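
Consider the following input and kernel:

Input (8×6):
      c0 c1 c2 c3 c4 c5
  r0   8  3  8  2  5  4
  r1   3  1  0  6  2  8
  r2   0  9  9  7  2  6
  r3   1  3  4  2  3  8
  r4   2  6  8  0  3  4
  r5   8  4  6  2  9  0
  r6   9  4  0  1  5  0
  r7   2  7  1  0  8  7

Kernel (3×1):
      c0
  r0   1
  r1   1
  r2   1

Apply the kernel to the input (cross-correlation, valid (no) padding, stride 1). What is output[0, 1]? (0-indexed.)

13

The receptive field on the input at this output position is [3 / 1 / 9]. Elementwise product with the kernel and sum: 3·1 + 1·1 + 9·1.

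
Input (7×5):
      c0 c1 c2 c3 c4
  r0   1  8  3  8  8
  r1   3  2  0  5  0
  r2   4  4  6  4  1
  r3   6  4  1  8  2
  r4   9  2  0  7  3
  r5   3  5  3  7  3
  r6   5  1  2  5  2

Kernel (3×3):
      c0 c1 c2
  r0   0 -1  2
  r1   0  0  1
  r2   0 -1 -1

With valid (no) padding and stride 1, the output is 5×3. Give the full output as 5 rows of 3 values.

-12 8 3
-1 5 -14
7 3 -10
-10 12 -11
-2 14 -5

Output[0,0]: The receptive field on the input at this output position is [1 8 3 / 3 2 0 / 4 4 6]. Elementwise product with the kernel and sum: 8·-1 + 3·2 + 0·1 + 4·-1 + 6·-1.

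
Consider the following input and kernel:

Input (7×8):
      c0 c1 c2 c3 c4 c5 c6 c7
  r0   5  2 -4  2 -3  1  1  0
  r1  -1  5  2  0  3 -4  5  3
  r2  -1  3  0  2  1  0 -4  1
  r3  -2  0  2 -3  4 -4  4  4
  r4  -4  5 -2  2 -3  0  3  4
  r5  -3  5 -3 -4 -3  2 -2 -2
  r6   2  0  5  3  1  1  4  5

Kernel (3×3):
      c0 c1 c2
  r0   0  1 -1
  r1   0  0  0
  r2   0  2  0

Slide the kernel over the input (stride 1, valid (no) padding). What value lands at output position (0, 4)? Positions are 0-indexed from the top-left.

The receptive field on the input at this output position is [-3 1 1 / 3 -4 5 / 1 0 -4]. Elementwise product with the kernel and sum: 1·1 + 1·-1 + 0·2.

0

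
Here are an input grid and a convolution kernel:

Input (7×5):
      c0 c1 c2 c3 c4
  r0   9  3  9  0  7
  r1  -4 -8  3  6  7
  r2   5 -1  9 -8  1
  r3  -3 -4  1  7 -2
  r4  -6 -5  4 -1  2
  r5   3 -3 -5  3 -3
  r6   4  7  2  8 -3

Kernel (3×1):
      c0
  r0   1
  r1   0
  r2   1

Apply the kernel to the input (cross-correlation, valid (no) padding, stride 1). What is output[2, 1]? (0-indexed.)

The receptive field on the input at this output position is [-1 / -4 / -5]. Elementwise product with the kernel and sum: -1·1 + -5·1.

-6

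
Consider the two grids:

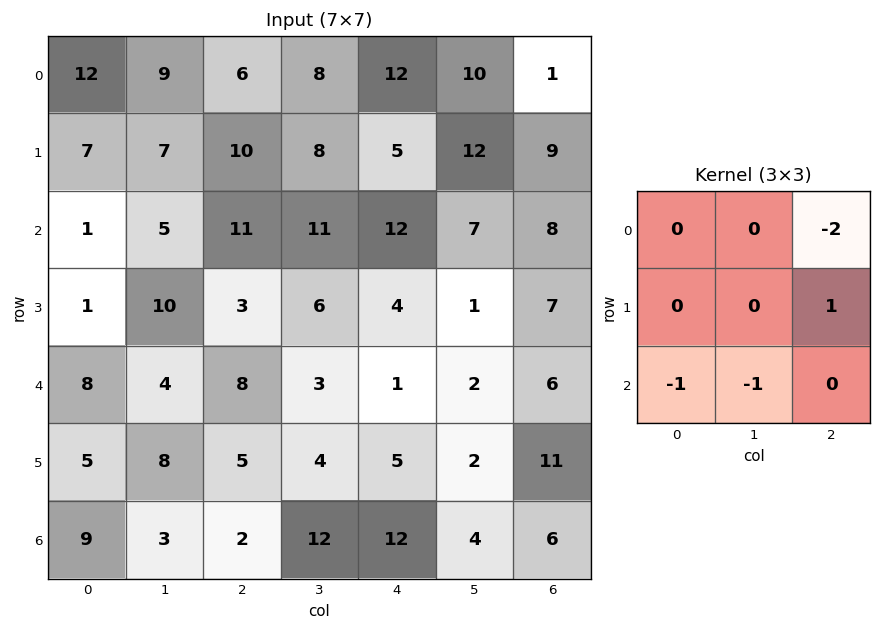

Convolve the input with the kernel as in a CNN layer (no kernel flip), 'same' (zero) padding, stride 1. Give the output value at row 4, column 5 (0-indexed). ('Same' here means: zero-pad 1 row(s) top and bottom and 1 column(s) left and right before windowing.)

The receptive field on the zero-padded input at this output position is [4 1 7 / 1 2 6 / 5 2 11]. Elementwise product with the kernel and sum: 7·-2 + 6·1 + 5·-1 + 2·-1.

-15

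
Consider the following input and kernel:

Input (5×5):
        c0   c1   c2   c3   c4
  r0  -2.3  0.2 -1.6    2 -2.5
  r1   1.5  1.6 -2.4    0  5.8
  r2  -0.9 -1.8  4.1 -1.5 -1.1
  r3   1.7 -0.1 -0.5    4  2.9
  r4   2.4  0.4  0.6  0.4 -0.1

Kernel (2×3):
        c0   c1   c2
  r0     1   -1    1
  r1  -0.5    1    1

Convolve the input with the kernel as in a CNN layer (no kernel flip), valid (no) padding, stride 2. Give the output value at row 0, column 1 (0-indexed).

0.9

The receptive field on the input at this output position is [-1.6 2 -2.5 / -2.4 0 5.8]. Elementwise product with the kernel and sum: -1.6·1 + 2·-1 + -2.5·1 + -2.4·-0.5 + 0·1 + 5.8·1.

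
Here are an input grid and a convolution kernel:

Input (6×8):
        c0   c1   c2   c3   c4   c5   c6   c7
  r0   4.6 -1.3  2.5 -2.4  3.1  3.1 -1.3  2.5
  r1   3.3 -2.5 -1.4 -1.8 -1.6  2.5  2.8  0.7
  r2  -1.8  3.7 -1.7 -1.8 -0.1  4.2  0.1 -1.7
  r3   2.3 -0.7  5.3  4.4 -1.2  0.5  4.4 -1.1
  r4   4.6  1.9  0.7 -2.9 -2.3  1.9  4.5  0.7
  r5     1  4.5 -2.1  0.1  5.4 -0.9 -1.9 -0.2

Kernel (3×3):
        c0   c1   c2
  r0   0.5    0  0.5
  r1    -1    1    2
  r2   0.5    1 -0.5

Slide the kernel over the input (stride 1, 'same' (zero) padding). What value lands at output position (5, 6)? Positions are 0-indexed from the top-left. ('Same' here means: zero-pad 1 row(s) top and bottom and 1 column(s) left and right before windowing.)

The receptive field on the zero-padded input at this output position is [1.9 4.5 0.7 / -0.9 -1.9 -0.2 / 0 0 0]. Elementwise product with the kernel and sum: 1.9·0.5 + 0.7·0.5 + -0.9·-1 + -1.9·1 + -0.2·2 + 0·0.5 + 0·1 + 0·-0.5.

-0.1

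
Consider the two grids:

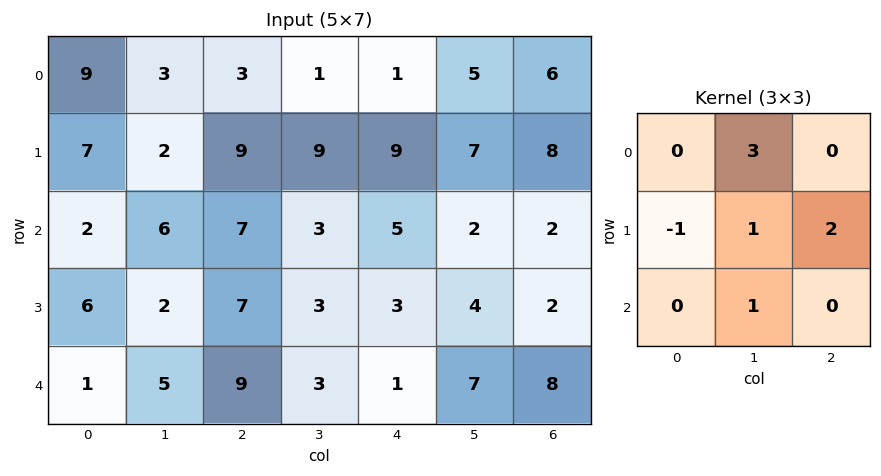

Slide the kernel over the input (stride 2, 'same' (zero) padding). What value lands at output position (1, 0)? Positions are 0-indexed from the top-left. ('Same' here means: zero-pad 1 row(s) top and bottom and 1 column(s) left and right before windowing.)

41

The receptive field on the zero-padded input at this output position is [0 7 2 / 0 2 6 / 0 6 2]. Elementwise product with the kernel and sum: 7·3 + 0·-1 + 2·1 + 6·2 + 6·1.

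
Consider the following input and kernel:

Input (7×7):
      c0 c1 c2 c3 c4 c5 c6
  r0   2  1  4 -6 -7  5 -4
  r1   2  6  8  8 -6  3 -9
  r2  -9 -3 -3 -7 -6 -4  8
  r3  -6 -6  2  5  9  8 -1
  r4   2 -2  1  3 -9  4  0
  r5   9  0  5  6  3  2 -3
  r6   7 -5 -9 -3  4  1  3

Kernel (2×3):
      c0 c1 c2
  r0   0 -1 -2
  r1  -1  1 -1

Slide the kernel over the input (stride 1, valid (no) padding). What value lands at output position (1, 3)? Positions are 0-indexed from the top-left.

5

The receptive field on the input at this output position is [8 -6 3 / -7 -6 -4]. Elementwise product with the kernel and sum: -6·-1 + 3·-2 + -7·-1 + -6·1 + -4·-1.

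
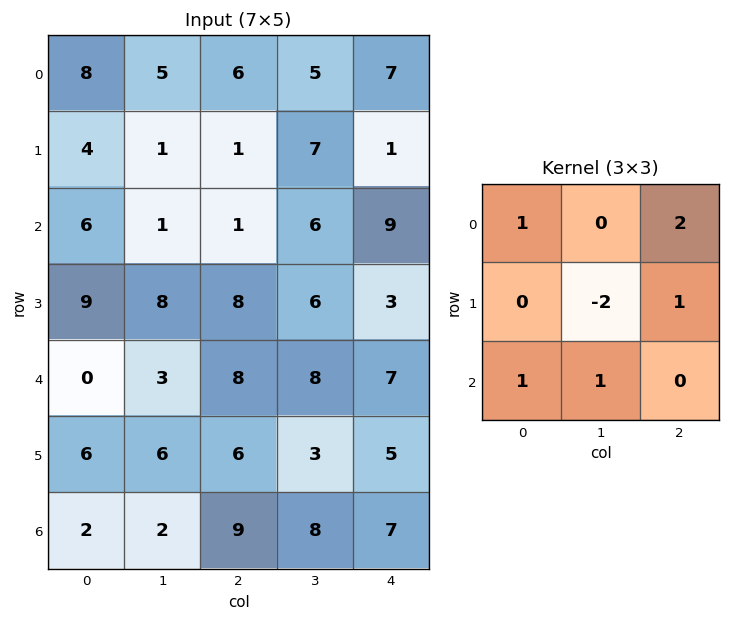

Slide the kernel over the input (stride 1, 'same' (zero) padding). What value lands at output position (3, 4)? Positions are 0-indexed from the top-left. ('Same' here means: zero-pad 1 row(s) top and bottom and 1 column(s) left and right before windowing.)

The receptive field on the zero-padded input at this output position is [6 9 0 / 6 3 0 / 8 7 0]. Elementwise product with the kernel and sum: 6·1 + 0·2 + 3·-2 + 0·1 + 8·1 + 7·1.

15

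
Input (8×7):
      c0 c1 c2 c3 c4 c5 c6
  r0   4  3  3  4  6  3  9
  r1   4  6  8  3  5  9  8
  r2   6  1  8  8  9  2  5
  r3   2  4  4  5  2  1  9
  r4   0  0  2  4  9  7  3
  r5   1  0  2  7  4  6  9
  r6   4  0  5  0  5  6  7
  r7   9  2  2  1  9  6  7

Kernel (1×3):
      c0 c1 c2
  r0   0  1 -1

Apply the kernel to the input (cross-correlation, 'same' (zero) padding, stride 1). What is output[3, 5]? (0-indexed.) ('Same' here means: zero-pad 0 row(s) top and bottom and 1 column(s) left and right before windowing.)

-8

The receptive field on the zero-padded input at this output position is [2 1 9]. Elementwise product with the kernel and sum: 1·1 + 9·-1.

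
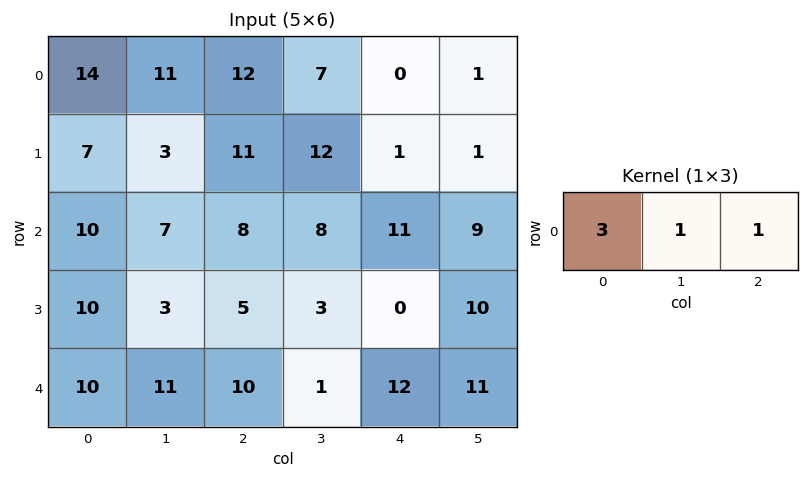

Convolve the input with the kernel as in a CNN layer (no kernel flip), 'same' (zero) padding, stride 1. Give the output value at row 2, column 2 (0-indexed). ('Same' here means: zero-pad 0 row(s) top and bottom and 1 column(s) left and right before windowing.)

37

The receptive field on the zero-padded input at this output position is [7 8 8]. Elementwise product with the kernel and sum: 7·3 + 8·1 + 8·1.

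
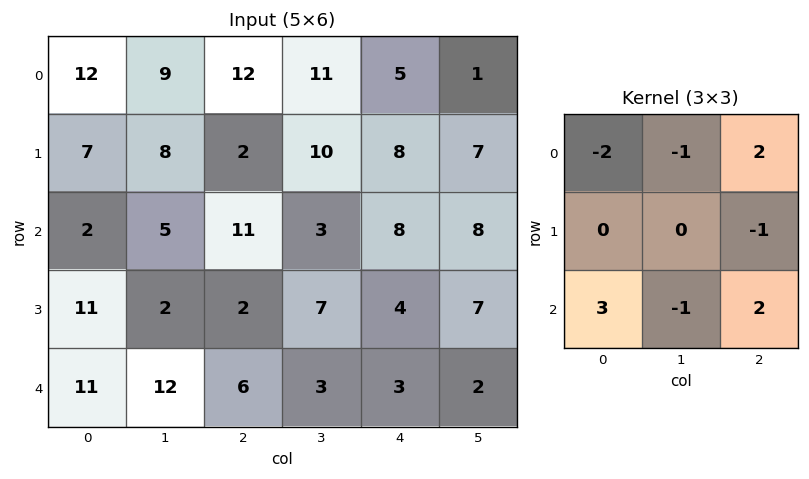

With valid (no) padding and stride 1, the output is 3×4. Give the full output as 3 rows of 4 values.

12 -8 13 -15
6 17 1 9
44 14 8 5

Output[0,0]: The receptive field on the input at this output position is [12 9 12 / 7 8 2 / 2 5 11]. Elementwise product with the kernel and sum: 12·-2 + 9·-1 + 12·2 + 2·-1 + 2·3 + 5·-1 + 11·2.
Output[0,1]: The receptive field on the input at this output position is [9 12 11 / 8 2 10 / 5 11 3]. Elementwise product with the kernel and sum: 9·-2 + 12·-1 + 11·2 + 10·-1 + 5·3 + 11·-1 + 3·2.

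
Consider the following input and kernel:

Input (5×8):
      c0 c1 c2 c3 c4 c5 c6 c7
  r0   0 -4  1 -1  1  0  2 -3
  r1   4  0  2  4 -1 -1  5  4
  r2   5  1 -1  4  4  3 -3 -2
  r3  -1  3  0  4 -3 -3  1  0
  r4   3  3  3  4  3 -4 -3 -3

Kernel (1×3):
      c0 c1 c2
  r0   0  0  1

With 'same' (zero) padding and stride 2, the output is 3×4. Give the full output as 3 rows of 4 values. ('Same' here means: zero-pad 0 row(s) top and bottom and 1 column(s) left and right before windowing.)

Output[0,0]: The receptive field on the zero-padded input at this output position is [0 0 -4]. Elementwise product with the kernel and sum: -4·1.
Output[0,1]: The receptive field on the zero-padded input at this output position is [-4 1 -1]. Elementwise product with the kernel and sum: -1·1.

-4 -1 0 -3
1 4 3 -2
3 4 -4 -3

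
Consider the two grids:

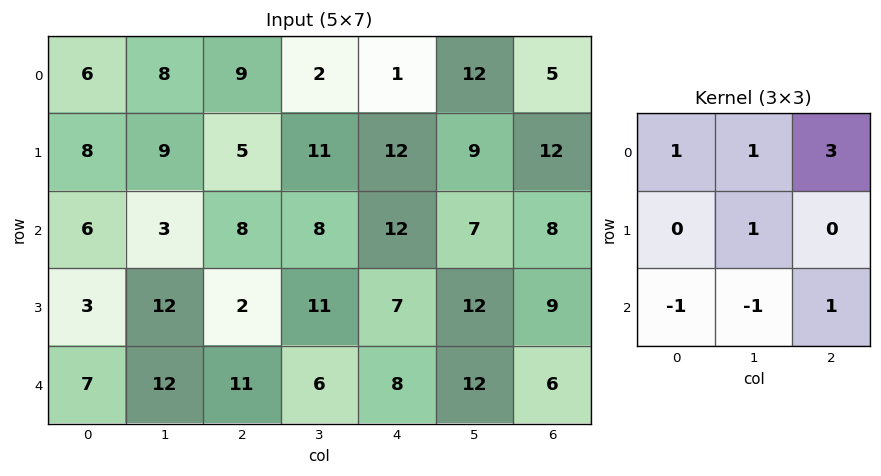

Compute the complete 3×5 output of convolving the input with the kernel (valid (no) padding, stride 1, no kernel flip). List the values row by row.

Output[0,0]: The receptive field on the input at this output position is [6 8 9 / 8 9 5 / 6 3 8]. Elementwise product with the kernel and sum: 6·1 + 8·1 + 9·3 + 9·1 + 6·-1 + 3·-1 + 8·1.
Output[0,1]: The receptive field on the input at this output position is [8 9 2 / 9 5 11 / 3 8 8]. Elementwise product with the kernel and sum: 8·1 + 9·1 + 2·3 + 5·1 + 3·-1 + 8·-1 + 8·1.

49 25 21 38 26
22 52 54 56 54
37 20 54 46 41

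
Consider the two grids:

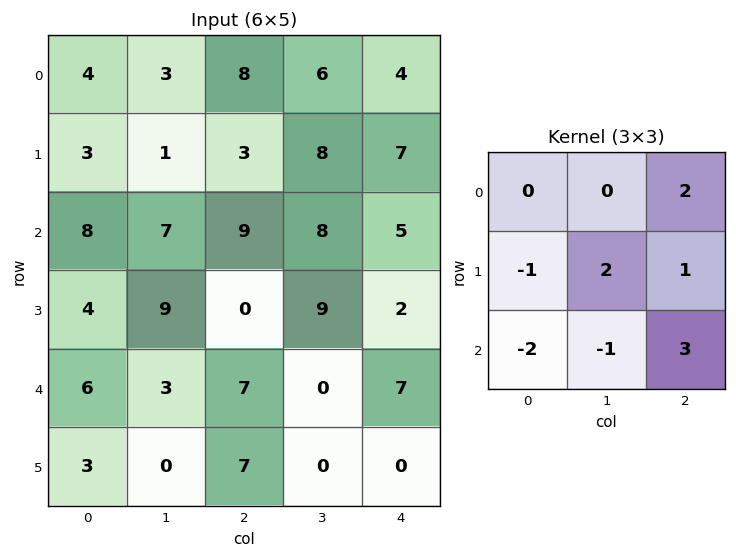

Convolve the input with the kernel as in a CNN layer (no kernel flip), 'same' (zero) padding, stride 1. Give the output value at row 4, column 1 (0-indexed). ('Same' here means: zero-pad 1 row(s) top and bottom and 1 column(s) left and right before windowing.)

22

The receptive field on the zero-padded input at this output position is [4 9 0 / 6 3 7 / 3 0 7]. Elementwise product with the kernel and sum: 0·2 + 6·-1 + 3·2 + 7·1 + 3·-2 + 0·-1 + 7·3.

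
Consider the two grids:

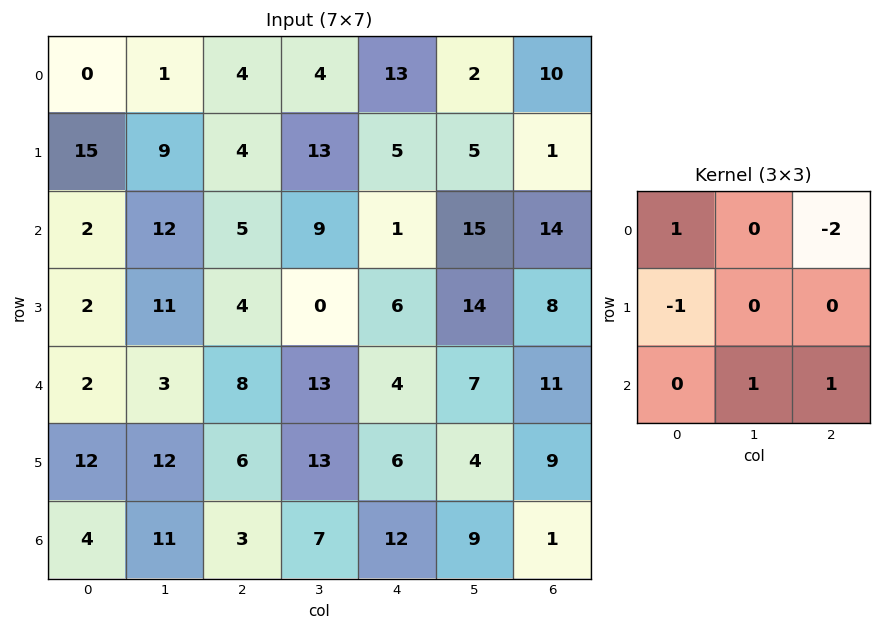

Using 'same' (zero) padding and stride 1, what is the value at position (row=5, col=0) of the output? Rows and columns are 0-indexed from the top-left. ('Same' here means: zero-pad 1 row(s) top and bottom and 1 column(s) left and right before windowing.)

9

The receptive field on the zero-padded input at this output position is [0 2 3 / 0 12 12 / 0 4 11]. Elementwise product with the kernel and sum: 0·1 + 3·-2 + 0·-1 + 4·1 + 11·1.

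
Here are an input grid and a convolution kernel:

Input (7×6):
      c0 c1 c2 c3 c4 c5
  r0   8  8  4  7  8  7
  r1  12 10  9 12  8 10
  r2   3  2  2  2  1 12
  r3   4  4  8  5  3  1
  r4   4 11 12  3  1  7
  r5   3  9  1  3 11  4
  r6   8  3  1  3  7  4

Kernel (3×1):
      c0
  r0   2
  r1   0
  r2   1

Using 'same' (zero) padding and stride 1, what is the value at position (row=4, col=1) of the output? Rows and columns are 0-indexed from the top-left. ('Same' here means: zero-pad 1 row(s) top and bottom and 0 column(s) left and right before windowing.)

17

The receptive field on the zero-padded input at this output position is [4 / 11 / 9]. Elementwise product with the kernel and sum: 4·2 + 9·1.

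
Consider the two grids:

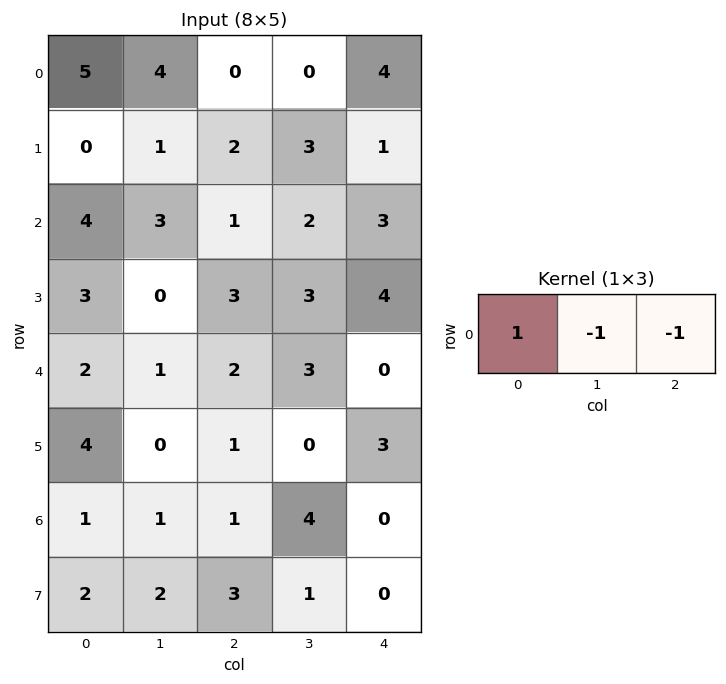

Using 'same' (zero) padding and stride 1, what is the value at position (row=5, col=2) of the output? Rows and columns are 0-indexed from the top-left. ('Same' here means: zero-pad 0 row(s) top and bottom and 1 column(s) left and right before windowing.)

-1

The receptive field on the zero-padded input at this output position is [0 1 0]. Elementwise product with the kernel and sum: 0·1 + 1·-1 + 0·-1.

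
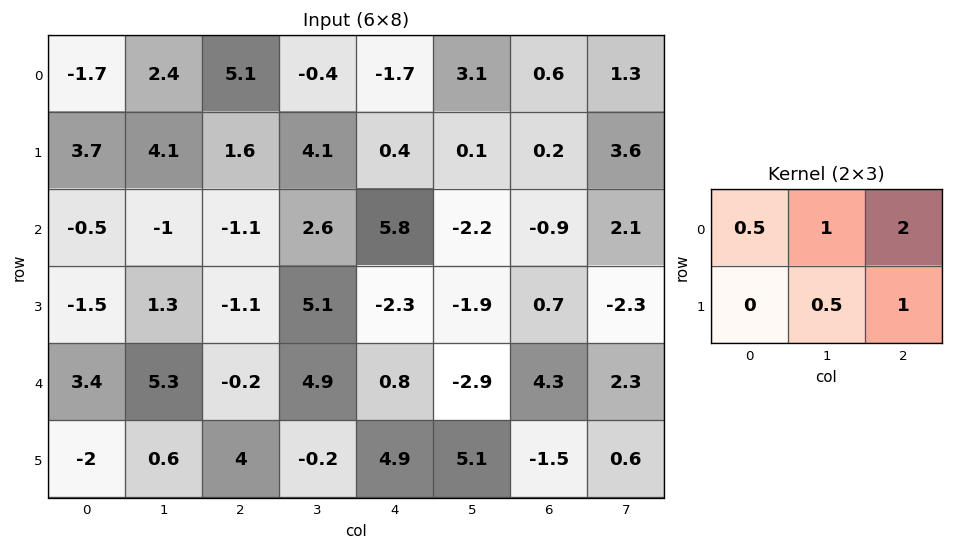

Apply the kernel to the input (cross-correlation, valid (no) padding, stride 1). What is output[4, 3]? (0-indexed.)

5

The receptive field on the input at this output position is [4.9 0.8 -2.9 / -0.2 4.9 5.1]. Elementwise product with the kernel and sum: 4.9·0.5 + 0.8·1 + -2.9·2 + 4.9·0.5 + 5.1·1.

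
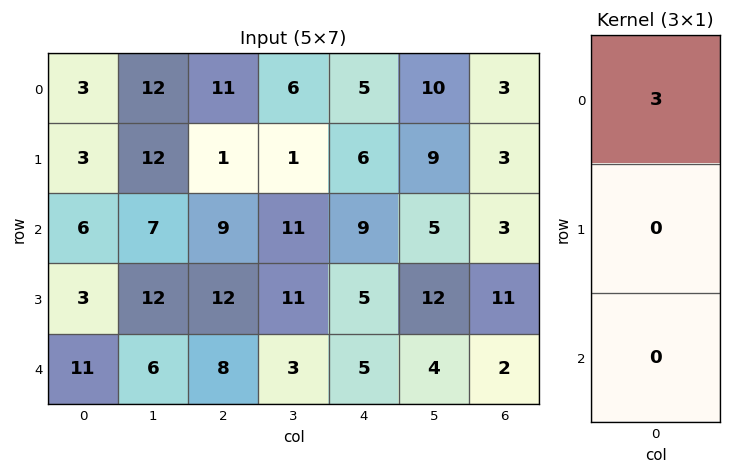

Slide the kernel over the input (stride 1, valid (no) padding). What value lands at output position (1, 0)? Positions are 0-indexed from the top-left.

9

The receptive field on the input at this output position is [3 / 6 / 3]. Elementwise product with the kernel and sum: 3·3.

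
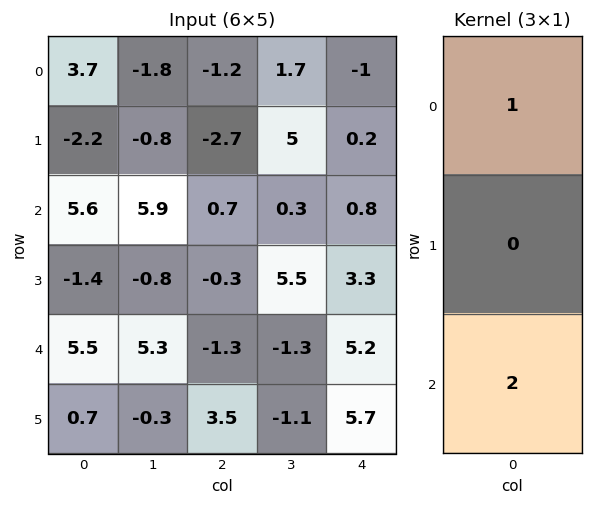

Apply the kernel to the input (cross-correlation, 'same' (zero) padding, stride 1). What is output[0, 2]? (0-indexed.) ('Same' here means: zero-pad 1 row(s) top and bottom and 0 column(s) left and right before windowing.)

-5.4

The receptive field on the zero-padded input at this output position is [0 / -1.2 / -2.7]. Elementwise product with the kernel and sum: 0·1 + -2.7·2.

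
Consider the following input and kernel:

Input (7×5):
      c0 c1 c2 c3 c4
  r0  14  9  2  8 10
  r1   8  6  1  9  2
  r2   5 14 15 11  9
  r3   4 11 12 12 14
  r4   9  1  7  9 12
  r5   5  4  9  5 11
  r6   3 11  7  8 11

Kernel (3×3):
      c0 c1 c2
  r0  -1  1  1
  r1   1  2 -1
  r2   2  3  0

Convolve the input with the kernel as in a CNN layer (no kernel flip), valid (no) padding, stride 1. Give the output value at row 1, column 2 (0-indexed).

98

The receptive field on the input at this output position is [1 9 2 / 15 11 9 / 12 12 14]. Elementwise product with the kernel and sum: 1·-1 + 9·1 + 2·1 + 15·1 + 11·2 + 9·-1 + 12·2 + 12·3.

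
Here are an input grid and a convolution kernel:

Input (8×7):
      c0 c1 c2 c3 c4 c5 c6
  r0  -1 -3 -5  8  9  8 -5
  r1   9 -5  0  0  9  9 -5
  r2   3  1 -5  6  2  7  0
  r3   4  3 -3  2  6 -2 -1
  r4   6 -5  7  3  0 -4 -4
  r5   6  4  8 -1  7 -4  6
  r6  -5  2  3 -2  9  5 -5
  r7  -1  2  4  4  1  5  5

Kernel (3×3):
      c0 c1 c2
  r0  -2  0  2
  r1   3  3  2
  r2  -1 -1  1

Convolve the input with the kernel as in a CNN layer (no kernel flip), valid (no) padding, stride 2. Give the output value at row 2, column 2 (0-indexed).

The receptive field on the input at this output position is [0 -4 -4 / 7 -4 6 / 9 5 -5]. Elementwise product with the kernel and sum: 0·-2 + -4·2 + 7·3 + -4·3 + 6·2 + 9·-1 + 5·-1 + -5·1.

-6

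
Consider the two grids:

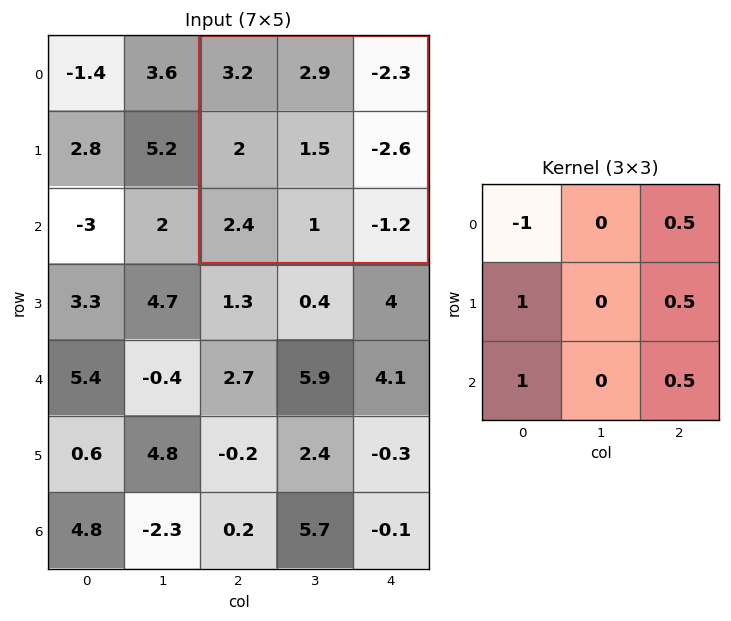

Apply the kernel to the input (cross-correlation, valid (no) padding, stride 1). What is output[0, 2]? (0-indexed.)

The receptive field on the input at this output position is [3.2 2.9 -2.3 / 2 1.5 -2.6 / 2.4 1 -1.2]. Elementwise product with the kernel and sum: 3.2·-1 + -2.3·0.5 + 2·1 + -2.6·0.5 + 2.4·1 + -1.2·0.5.

-1.85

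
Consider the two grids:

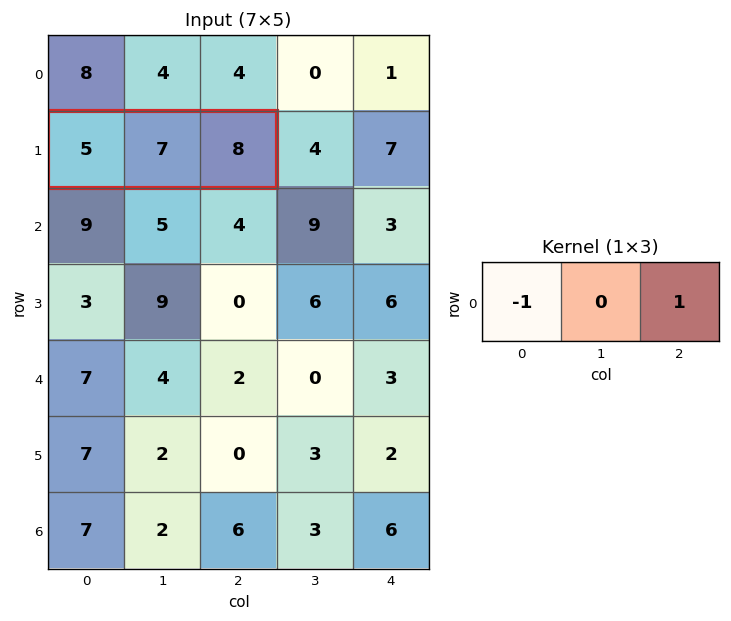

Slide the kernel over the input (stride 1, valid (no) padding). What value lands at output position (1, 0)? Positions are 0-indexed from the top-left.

The receptive field on the input at this output position is [5 7 8]. Elementwise product with the kernel and sum: 5·-1 + 8·1.

3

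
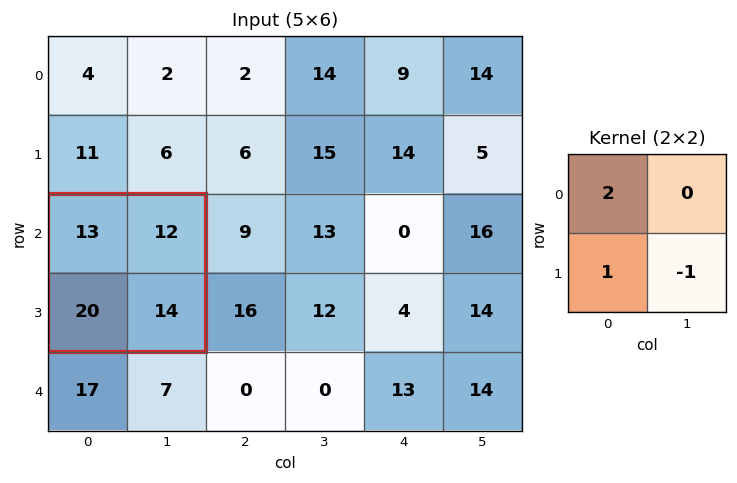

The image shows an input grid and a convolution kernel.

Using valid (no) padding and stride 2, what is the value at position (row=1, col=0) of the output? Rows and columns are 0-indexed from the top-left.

The receptive field on the input at this output position is [13 12 / 20 14]. Elementwise product with the kernel and sum: 13·2 + 20·1 + 14·-1.

32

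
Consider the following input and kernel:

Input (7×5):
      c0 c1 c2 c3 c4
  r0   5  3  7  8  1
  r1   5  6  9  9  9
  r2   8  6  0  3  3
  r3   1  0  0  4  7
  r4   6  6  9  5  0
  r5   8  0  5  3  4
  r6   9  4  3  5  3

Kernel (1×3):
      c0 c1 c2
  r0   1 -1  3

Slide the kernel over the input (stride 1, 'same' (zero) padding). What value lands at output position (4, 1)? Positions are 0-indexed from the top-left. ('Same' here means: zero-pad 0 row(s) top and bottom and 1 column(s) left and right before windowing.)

The receptive field on the zero-padded input at this output position is [6 6 9]. Elementwise product with the kernel and sum: 6·1 + 6·-1 + 9·3.

27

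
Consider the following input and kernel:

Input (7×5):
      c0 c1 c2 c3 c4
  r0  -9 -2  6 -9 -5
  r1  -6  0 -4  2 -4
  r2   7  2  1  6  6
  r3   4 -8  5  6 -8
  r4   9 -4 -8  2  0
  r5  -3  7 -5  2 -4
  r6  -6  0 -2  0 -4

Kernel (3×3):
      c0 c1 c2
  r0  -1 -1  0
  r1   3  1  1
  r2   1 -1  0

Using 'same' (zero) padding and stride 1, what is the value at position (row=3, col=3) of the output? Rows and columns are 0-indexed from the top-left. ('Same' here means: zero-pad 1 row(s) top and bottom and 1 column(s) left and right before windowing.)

-4

The receptive field on the zero-padded input at this output position is [1 6 6 / 5 6 -8 / -8 2 0]. Elementwise product with the kernel and sum: 1·-1 + 6·-1 + 5·3 + 6·1 + -8·1 + -8·1 + 2·-1.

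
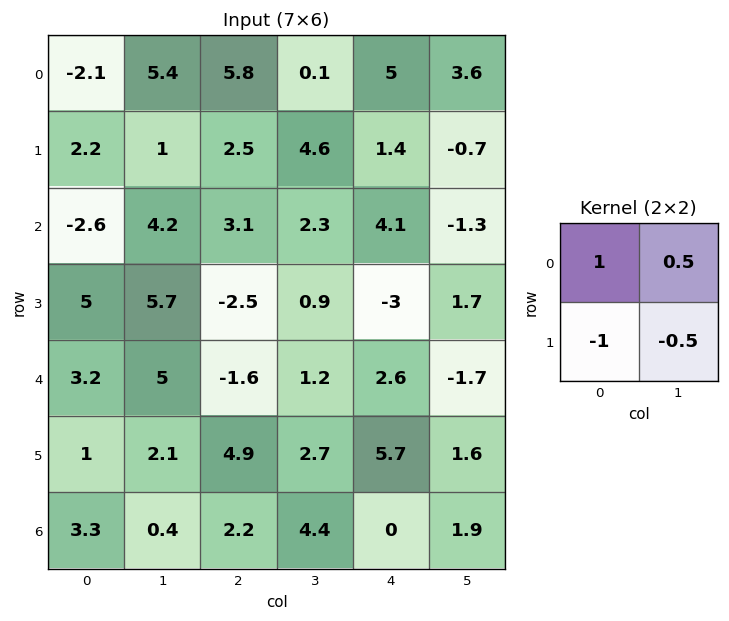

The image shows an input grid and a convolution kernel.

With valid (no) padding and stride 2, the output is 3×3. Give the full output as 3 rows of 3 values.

-2.1 1.05 5.75
-8.35 6.3 5.6
3.65 -7.25 -4.75

Output[0,0]: The receptive field on the input at this output position is [-2.1 5.4 / 2.2 1]. Elementwise product with the kernel and sum: -2.1·1 + 5.4·0.5 + 2.2·-1 + 1·-0.5.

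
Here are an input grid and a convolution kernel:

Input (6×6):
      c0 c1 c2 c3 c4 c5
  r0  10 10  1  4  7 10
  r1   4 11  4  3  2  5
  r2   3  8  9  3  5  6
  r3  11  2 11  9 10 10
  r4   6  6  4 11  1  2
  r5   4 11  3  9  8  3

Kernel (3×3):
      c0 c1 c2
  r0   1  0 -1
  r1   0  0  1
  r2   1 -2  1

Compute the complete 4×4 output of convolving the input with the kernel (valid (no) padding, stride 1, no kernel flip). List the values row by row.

Output[0,0]: The receptive field on the input at this output position is [10 10 1 / 4 11 4 / 3 8 9]. Elementwise product with the kernel and sum: 10·1 + 1·-1 + 4·1 + 3·1 + 8·-2 + 9·1.

9 2 4 -2
27 0 10 3
3 23 -3 18
-11 18 -5 -3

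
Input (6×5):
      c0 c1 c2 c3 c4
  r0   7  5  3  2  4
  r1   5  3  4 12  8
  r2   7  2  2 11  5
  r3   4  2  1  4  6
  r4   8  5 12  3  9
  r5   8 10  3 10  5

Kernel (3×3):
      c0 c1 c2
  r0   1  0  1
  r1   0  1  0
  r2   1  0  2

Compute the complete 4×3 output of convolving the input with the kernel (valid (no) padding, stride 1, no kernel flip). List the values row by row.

24 35 31
17 27 36
43 25 41
24 48 23

Output[0,0]: The receptive field on the input at this output position is [7 5 3 / 5 3 4 / 7 2 2]. Elementwise product with the kernel and sum: 7·1 + 3·1 + 3·1 + 7·1 + 2·2.
Output[0,1]: The receptive field on the input at this output position is [5 3 2 / 3 4 12 / 2 2 11]. Elementwise product with the kernel and sum: 5·1 + 2·1 + 4·1 + 2·1 + 11·2.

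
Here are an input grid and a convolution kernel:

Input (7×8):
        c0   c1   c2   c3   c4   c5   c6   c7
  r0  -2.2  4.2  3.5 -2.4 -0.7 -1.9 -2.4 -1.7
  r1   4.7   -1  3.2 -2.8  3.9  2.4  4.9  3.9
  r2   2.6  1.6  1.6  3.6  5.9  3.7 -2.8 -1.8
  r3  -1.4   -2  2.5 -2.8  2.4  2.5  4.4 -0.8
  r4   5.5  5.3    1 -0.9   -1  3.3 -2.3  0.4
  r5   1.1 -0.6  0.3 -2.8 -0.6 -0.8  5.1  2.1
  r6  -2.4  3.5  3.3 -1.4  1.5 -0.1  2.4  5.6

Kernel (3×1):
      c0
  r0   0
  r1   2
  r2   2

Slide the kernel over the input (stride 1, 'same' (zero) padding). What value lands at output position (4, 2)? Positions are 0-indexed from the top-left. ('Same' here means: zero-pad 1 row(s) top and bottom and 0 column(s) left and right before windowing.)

2.6

The receptive field on the zero-padded input at this output position is [2.5 / 1 / 0.3]. Elementwise product with the kernel and sum: 1·2 + 0.3·2.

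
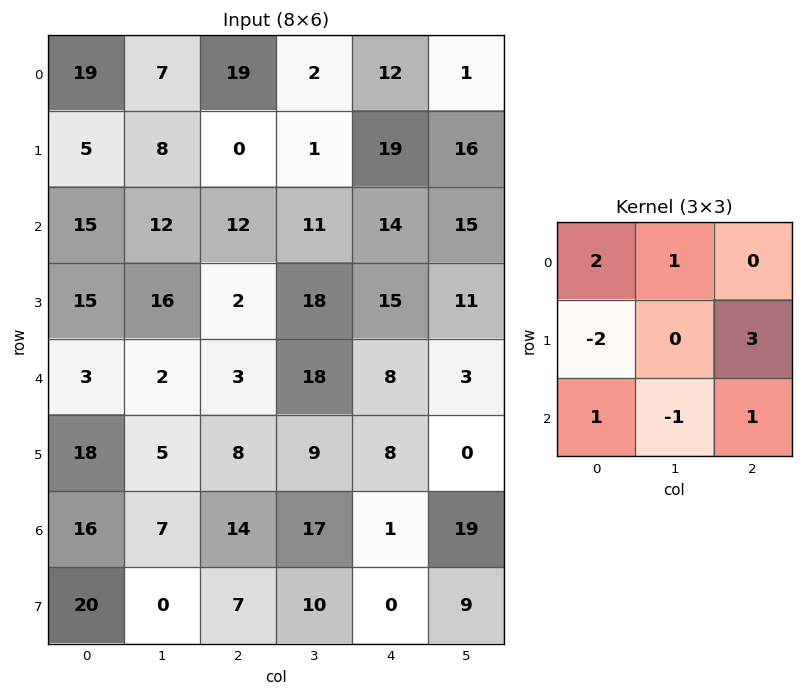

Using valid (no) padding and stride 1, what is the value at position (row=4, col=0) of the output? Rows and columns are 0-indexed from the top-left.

19

The receptive field on the input at this output position is [3 2 3 / 18 5 8 / 16 7 14]. Elementwise product with the kernel and sum: 3·2 + 2·1 + 18·-2 + 8·3 + 16·1 + 7·-1 + 14·1.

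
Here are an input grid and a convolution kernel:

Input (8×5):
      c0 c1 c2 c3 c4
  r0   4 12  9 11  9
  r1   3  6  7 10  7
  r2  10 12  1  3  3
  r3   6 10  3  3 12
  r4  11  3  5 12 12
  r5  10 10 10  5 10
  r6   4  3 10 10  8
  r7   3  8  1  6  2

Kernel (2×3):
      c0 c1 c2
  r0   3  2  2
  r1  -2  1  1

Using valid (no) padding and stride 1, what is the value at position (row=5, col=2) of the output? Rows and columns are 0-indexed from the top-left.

The receptive field on the input at this output position is [10 5 10 / 10 10 8]. Elementwise product with the kernel and sum: 10·3 + 5·2 + 10·2 + 10·-2 + 10·1 + 8·1.

58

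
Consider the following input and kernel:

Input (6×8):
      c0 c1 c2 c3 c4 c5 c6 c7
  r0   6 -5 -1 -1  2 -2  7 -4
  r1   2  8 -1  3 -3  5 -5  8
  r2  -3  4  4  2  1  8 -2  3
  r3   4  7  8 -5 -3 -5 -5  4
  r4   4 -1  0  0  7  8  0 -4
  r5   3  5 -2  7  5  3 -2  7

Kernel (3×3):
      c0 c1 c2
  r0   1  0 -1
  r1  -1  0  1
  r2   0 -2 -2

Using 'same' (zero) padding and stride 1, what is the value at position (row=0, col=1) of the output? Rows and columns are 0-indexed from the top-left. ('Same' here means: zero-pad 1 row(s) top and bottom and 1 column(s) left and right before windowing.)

The receptive field on the zero-padded input at this output position is [0 0 0 / 6 -5 -1 / 2 8 -1]. Elementwise product with the kernel and sum: 0·1 + 0·-1 + 6·-1 + -1·1 + 8·-2 + -1·-2.

-21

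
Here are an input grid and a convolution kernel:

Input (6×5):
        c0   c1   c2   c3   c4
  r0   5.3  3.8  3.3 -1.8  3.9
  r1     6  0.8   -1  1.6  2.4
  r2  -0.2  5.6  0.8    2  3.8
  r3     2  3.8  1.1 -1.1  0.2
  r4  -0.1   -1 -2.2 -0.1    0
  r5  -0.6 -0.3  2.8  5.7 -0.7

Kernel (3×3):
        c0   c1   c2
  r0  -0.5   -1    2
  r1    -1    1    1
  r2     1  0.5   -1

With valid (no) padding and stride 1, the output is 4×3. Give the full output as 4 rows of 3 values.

Output[0,0]: The receptive field on the input at this output position is [5.3 3.8 3.3 / 6 0.8 -1 / -0.2 5.6 0.8]. Elementwise product with the kernel and sum: 5.3·-0.5 + 3.8·-1 + 3.3·2 + 6·-1 + 0.8·1 + -1·1 + -0.2·1 + 5.6·0.5 + 0.8·-1.
Output[0,1]: The receptive field on the input at this output position is [3.8 3.3 -1.8 / 0.8 -1 1.6 / 5.6 0.8 2]. Elementwise product with the kernel and sum: 3.8·-0.5 + 3.3·-1 + -1.8·2 + 0.8·-1 + -1·1 + 1.6·1 + 5.6·1 + 0.8·0.5 + 2·-1.

-4.25 -5 10.95
3.6 6.45 9.05
0.6 -5.4 0.95
-9.25 -11.1 9.4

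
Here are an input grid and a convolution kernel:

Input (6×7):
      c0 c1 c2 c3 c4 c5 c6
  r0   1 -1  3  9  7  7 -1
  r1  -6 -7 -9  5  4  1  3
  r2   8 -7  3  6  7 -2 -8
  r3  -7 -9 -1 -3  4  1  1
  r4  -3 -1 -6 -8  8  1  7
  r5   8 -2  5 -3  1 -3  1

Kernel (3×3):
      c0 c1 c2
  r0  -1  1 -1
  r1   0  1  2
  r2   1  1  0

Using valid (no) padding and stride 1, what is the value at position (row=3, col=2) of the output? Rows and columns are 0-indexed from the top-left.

The receptive field on the input at this output position is [-1 -3 4 / -6 -8 8 / 5 -3 1]. Elementwise product with the kernel and sum: -1·-1 + -3·1 + 4·-1 + -8·1 + 8·2 + 5·1 + -3·1.

4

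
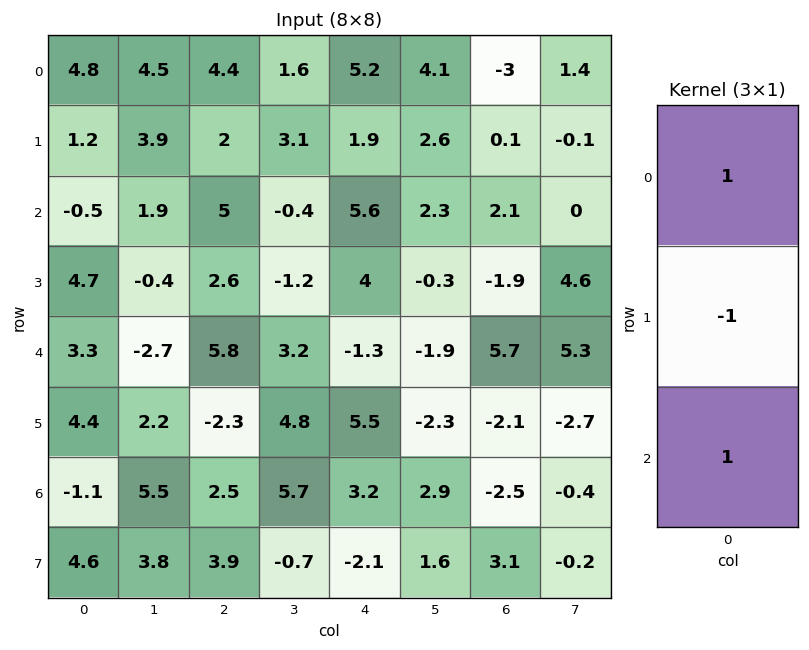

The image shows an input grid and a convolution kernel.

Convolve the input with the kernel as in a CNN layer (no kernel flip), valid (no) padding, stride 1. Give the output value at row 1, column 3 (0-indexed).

The receptive field on the input at this output position is [3.1 / -0.4 / -1.2]. Elementwise product with the kernel and sum: 3.1·1 + -0.4·-1 + -1.2·1.

2.3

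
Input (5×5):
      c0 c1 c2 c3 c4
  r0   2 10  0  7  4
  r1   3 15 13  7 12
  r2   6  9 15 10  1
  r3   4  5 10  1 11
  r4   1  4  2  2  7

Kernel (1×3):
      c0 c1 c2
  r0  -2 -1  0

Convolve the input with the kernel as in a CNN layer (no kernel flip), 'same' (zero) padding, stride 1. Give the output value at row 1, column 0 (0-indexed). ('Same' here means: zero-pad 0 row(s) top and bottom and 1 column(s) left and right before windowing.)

-3

The receptive field on the zero-padded input at this output position is [0 3 15]. Elementwise product with the kernel and sum: 0·-2 + 3·-1.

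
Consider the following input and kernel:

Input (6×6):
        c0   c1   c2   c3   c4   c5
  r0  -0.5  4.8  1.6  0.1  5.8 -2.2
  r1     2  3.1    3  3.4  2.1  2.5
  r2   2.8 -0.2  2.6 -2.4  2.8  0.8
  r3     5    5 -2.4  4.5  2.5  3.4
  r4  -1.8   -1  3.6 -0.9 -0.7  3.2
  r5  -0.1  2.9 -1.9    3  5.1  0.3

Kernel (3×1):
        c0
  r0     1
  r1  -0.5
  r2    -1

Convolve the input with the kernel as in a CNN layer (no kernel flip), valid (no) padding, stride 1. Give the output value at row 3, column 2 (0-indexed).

-2.3

The receptive field on the input at this output position is [-2.4 / 3.6 / -1.9]. Elementwise product with the kernel and sum: -2.4·1 + 3.6·-0.5 + -1.9·-1.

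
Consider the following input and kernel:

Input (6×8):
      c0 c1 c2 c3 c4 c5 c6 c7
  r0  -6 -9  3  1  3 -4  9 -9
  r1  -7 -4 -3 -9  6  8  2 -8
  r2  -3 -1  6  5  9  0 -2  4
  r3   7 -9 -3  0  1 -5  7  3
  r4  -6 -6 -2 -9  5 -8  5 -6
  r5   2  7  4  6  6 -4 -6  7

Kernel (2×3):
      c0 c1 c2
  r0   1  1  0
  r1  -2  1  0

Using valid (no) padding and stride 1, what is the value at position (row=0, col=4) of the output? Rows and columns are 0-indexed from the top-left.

-5

The receptive field on the input at this output position is [3 -4 9 / 6 8 2]. Elementwise product with the kernel and sum: 3·1 + -4·1 + 6·-2 + 8·1.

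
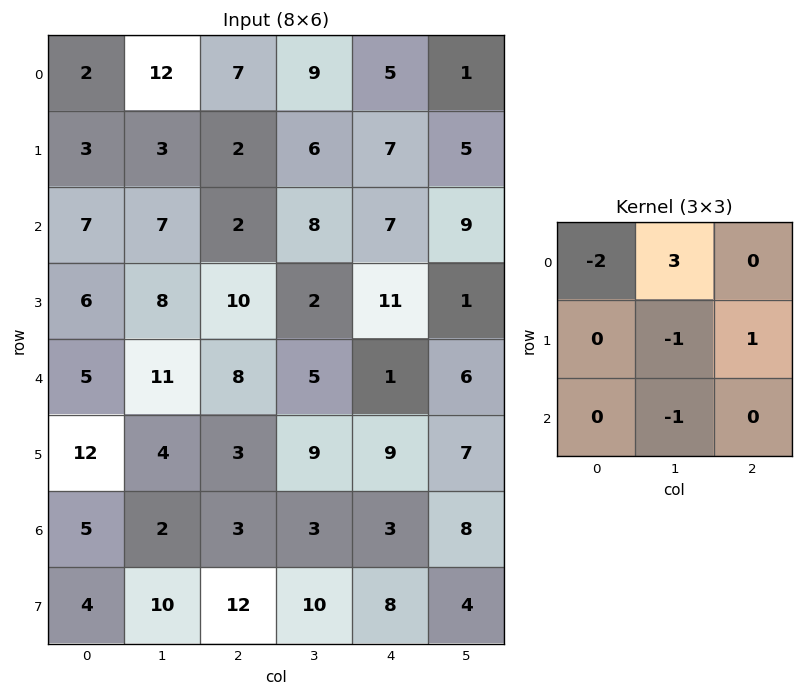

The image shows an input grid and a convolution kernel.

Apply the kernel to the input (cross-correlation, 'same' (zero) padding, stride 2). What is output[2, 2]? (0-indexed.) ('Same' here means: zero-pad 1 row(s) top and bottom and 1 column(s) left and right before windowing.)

25

The receptive field on the zero-padded input at this output position is [2 11 1 / 5 1 6 / 9 9 7]. Elementwise product with the kernel and sum: 2·-2 + 11·3 + 1·-1 + 6·1 + 9·-1.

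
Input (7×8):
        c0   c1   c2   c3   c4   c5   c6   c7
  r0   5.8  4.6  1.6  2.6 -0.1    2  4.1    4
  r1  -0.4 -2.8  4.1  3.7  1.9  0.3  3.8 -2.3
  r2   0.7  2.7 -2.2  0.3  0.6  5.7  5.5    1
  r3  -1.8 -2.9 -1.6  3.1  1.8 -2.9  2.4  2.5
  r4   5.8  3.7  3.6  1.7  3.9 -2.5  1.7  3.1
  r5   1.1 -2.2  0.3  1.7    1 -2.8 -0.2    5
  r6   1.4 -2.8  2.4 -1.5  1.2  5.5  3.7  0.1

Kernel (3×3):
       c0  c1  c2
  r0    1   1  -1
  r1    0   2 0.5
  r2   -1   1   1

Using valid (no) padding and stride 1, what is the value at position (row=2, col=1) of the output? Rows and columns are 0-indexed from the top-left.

0.15

The receptive field on the input at this output position is [2.7 -2.2 0.3 / -2.9 -1.6 3.1 / 3.7 3.6 1.7]. Elementwise product with the kernel and sum: 2.7·1 + -2.2·1 + 0.3·-1 + -1.6·2 + 3.1·0.5 + 3.7·-1 + 3.6·1 + 1.7·1.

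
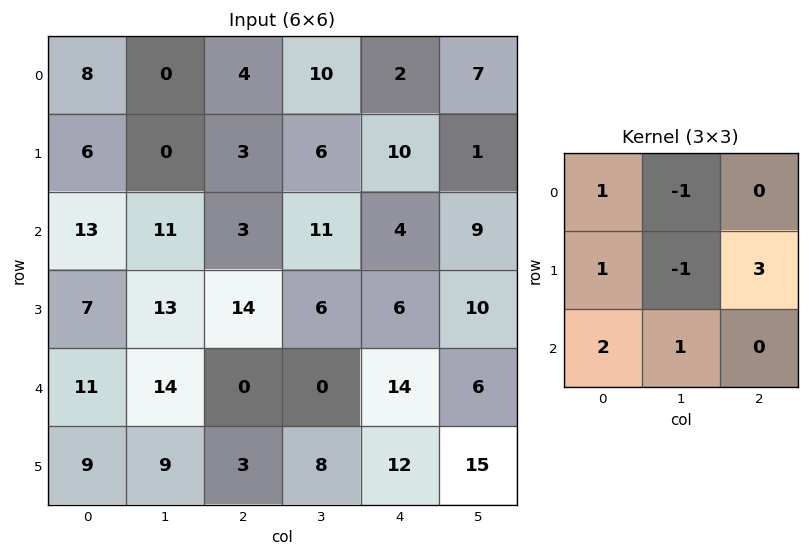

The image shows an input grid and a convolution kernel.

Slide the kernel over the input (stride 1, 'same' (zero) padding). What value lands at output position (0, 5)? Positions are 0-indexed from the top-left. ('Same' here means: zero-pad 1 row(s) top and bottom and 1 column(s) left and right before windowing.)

The receptive field on the zero-padded input at this output position is [0 0 0 / 2 7 0 / 10 1 0]. Elementwise product with the kernel and sum: 0·1 + 0·-1 + 2·1 + 7·-1 + 0·3 + 10·2 + 1·1.

16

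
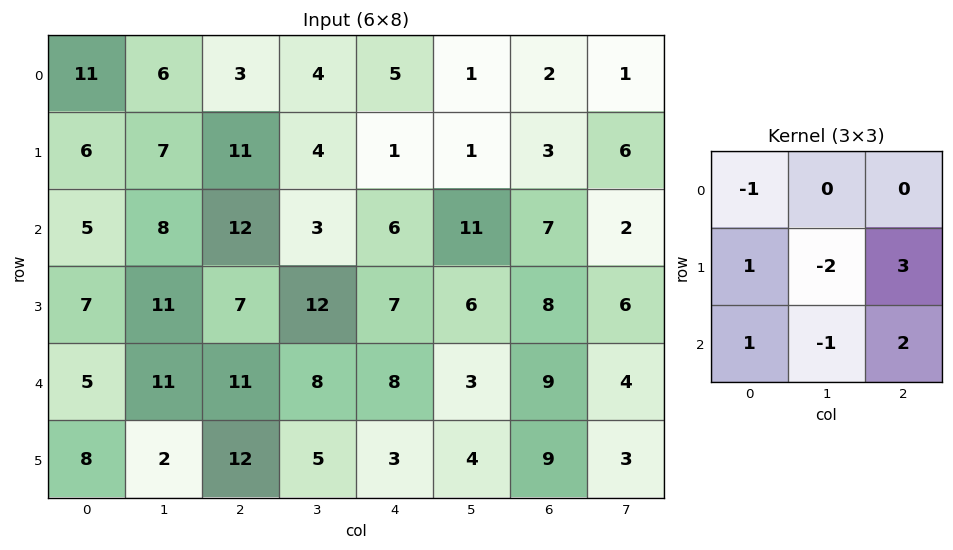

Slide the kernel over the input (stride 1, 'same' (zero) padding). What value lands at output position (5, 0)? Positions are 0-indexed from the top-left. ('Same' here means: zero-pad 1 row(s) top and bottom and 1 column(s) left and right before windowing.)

-10

The receptive field on the zero-padded input at this output position is [0 5 11 / 0 8 2 / 0 0 0]. Elementwise product with the kernel and sum: 0·-1 + 0·1 + 8·-2 + 2·3 + 0·1 + 0·-1 + 0·2.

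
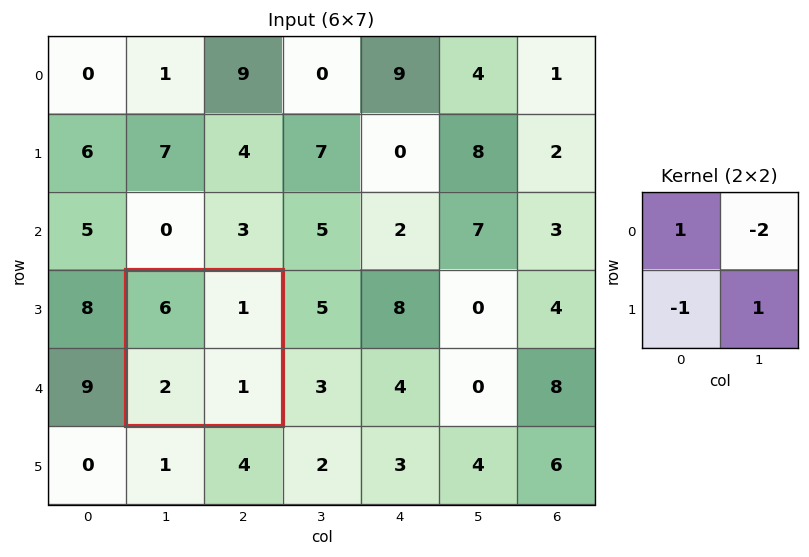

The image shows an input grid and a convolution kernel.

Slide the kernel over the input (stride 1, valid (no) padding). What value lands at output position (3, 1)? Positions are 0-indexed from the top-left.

3

The receptive field on the input at this output position is [6 1 / 2 1]. Elementwise product with the kernel and sum: 6·1 + 1·-2 + 2·-1 + 1·1.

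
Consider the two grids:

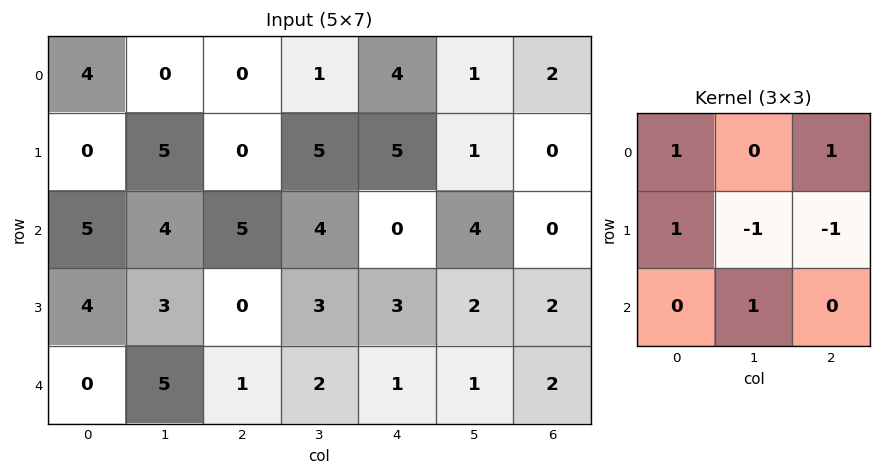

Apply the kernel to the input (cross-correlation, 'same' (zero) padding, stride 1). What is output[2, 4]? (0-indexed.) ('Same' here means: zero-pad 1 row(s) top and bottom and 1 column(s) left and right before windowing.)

The receptive field on the zero-padded input at this output position is [5 5 1 / 4 0 4 / 3 3 2]. Elementwise product with the kernel and sum: 5·1 + 1·1 + 4·1 + 0·-1 + 4·-1 + 3·1.

9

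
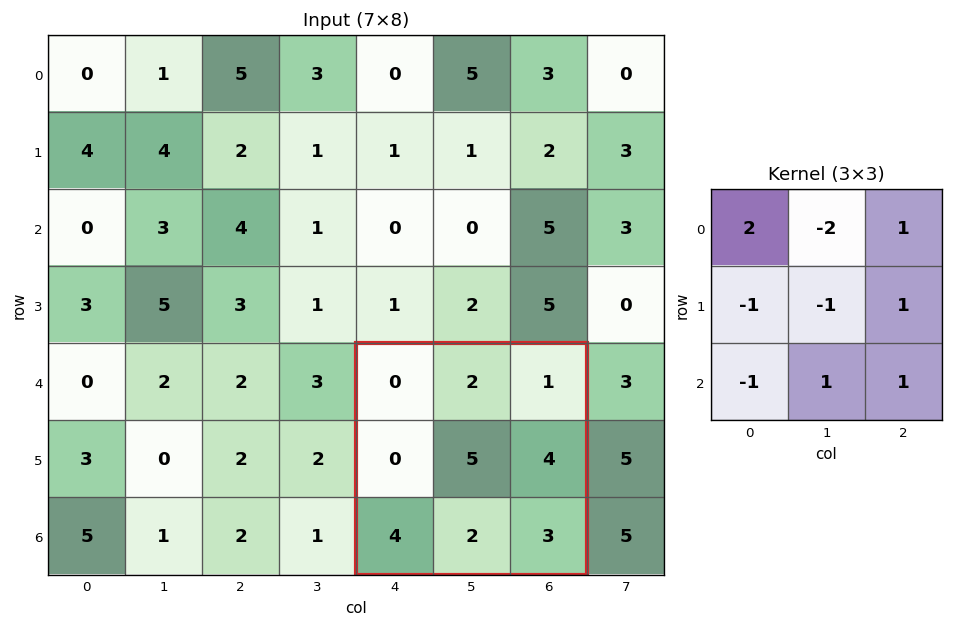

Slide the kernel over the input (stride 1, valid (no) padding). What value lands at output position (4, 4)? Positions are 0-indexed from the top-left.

The receptive field on the input at this output position is [0 2 1 / 0 5 4 / 4 2 3]. Elementwise product with the kernel and sum: 0·2 + 2·-2 + 1·1 + 0·-1 + 5·-1 + 4·1 + 4·-1 + 2·1 + 3·1.

-3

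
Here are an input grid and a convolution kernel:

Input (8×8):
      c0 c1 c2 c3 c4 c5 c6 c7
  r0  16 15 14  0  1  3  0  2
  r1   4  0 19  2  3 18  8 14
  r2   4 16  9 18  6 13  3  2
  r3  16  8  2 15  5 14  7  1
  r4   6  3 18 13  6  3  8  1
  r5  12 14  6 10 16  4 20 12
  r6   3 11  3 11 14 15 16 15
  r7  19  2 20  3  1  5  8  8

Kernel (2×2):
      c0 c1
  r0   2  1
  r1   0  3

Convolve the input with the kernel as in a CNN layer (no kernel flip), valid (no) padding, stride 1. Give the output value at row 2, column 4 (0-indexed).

The receptive field on the input at this output position is [6 13 / 5 14]. Elementwise product with the kernel and sum: 6·2 + 13·1 + 14·3.

67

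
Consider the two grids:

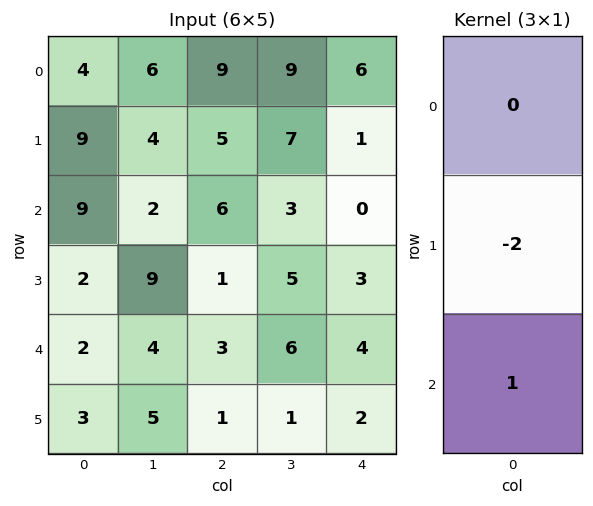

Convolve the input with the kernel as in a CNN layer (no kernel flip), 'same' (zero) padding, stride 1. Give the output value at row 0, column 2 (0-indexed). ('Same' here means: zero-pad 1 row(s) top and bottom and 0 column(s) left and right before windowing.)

-13

The receptive field on the zero-padded input at this output position is [0 / 9 / 5]. Elementwise product with the kernel and sum: 9·-2 + 5·1.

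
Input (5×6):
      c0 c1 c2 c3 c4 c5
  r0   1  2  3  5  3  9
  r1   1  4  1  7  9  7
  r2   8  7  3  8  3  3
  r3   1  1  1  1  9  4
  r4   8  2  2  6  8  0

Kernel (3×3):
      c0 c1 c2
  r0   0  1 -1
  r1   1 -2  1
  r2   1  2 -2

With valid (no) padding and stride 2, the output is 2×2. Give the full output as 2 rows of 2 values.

Output[0,0]: The receptive field on the input at this output position is [1 2 3 / 1 4 1 / 8 7 3]. Elementwise product with the kernel and sum: 2·1 + 3·-1 + 1·1 + 4·-2 + 1·1 + 8·1 + 7·2 + 3·-2.
Output[0,1]: The receptive field on the input at this output position is [3 5 3 / 1 7 9 / 3 8 3]. Elementwise product with the kernel and sum: 5·1 + 3·-1 + 1·1 + 7·-2 + 9·1 + 3·1 + 8·2 + 3·-2.

9 11
12 11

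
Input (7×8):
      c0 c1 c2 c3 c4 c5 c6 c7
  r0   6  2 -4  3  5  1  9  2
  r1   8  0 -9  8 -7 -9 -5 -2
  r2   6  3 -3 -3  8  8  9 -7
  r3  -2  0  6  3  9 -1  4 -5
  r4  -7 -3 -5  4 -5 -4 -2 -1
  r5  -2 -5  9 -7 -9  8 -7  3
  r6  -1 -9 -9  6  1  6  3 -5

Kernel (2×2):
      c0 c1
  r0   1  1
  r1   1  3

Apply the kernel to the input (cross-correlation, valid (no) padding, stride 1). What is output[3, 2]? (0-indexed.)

The receptive field on the input at this output position is [6 3 / -5 4]. Elementwise product with the kernel and sum: 6·1 + 3·1 + -5·1 + 4·3.

16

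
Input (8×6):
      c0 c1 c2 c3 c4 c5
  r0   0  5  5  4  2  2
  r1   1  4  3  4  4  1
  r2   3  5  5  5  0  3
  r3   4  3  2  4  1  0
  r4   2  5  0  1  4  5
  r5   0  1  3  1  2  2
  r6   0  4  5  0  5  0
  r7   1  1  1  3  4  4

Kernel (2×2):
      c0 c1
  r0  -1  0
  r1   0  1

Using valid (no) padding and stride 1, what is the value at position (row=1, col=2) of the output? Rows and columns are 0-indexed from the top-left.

The receptive field on the input at this output position is [3 4 / 5 5]. Elementwise product with the kernel and sum: 3·-1 + 5·1.

2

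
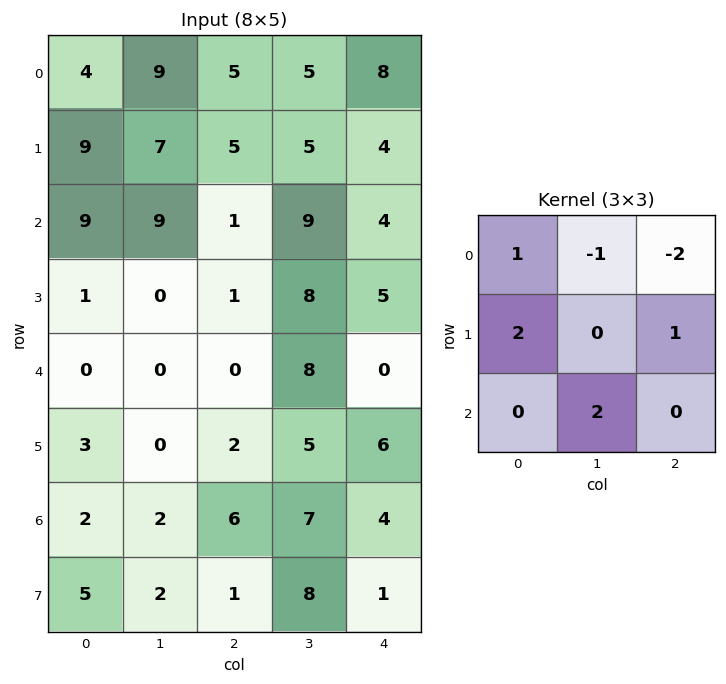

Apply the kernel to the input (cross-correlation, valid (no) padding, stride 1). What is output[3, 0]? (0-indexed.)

The receptive field on the input at this output position is [1 0 1 / 0 0 0 / 3 0 2]. Elementwise product with the kernel and sum: 1·1 + 0·-1 + 1·-2 + 0·2 + 0·1 + 0·2.

-1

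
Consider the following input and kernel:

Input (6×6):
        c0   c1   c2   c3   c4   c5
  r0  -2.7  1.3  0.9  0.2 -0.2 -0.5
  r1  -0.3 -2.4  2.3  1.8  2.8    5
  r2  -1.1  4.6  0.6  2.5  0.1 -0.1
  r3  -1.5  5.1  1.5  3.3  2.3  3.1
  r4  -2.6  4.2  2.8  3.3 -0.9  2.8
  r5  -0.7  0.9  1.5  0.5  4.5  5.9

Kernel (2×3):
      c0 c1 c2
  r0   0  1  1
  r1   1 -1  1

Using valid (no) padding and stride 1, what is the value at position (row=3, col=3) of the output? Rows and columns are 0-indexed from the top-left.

12.4

The receptive field on the input at this output position is [3.3 2.3 3.1 / 3.3 -0.9 2.8]. Elementwise product with the kernel and sum: 2.3·1 + 3.1·1 + 3.3·1 + -0.9·-1 + 2.8·1.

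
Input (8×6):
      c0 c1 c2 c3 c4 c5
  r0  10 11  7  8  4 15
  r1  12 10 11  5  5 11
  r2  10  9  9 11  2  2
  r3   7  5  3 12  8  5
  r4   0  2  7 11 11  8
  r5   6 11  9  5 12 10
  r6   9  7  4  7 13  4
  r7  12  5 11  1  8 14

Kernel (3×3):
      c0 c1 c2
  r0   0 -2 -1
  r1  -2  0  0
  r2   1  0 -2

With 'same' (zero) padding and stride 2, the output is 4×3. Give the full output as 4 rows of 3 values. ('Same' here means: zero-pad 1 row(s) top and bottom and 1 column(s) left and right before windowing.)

Output[0,0]: The receptive field on the zero-padded input at this output position is [0 0 0 / 0 10 11 / 0 12 10]. Elementwise product with the kernel and sum: 0·-2 + 0·-1 + 0·-2 + 0·1 + 10·-2.
Output[0,1]: The receptive field on the zero-padded input at this output position is [0 0 0 / 11 7 8 / 10 11 5]. Elementwise product with the kernel and sum: 0·-2 + 0·-1 + 11·-2 + 10·1 + 5·-2.

-20 -22 -33
-44 -64 -41
-41 -21 -58
-33 -34 -75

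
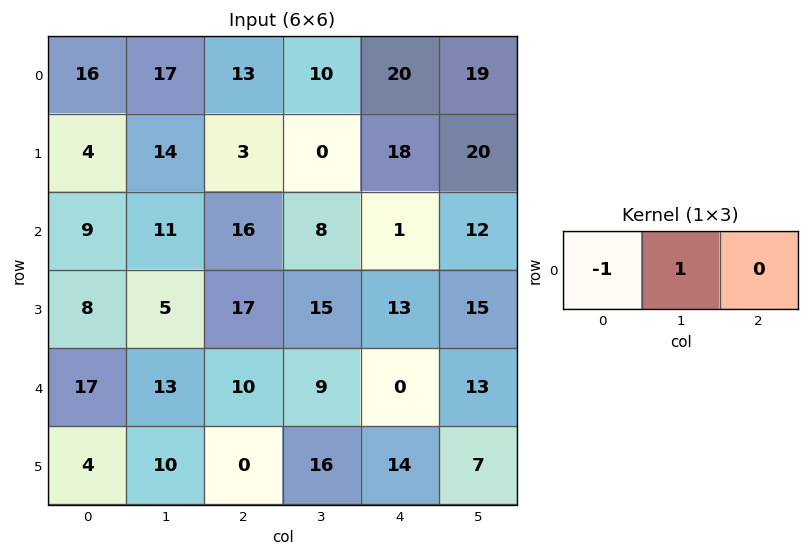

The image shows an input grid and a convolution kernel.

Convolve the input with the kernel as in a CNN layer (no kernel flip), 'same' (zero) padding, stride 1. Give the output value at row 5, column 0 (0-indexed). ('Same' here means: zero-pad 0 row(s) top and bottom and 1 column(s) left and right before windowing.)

The receptive field on the zero-padded input at this output position is [0 4 10]. Elementwise product with the kernel and sum: 0·-1 + 4·1.

4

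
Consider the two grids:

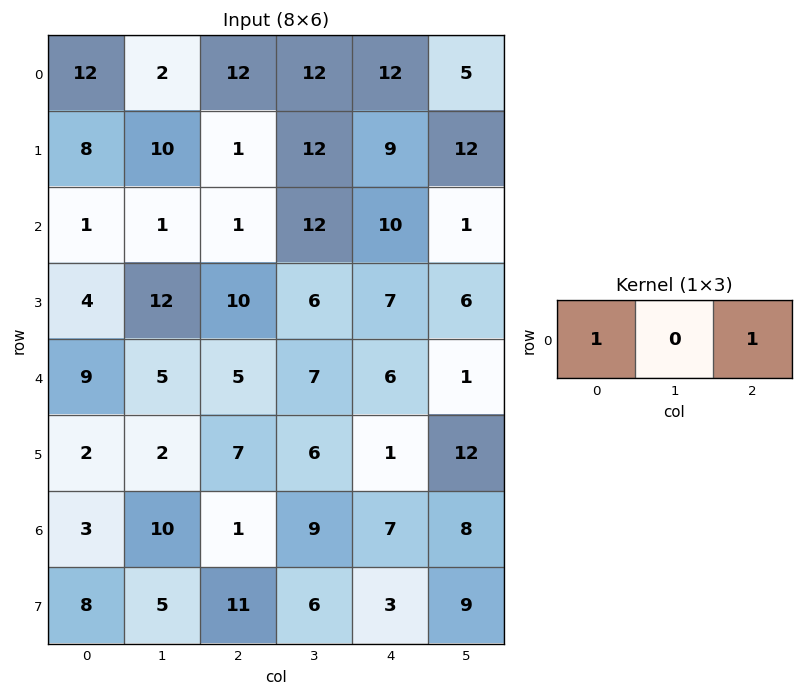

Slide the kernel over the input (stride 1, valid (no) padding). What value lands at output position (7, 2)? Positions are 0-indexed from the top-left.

The receptive field on the input at this output position is [11 6 3]. Elementwise product with the kernel and sum: 11·1 + 3·1.

14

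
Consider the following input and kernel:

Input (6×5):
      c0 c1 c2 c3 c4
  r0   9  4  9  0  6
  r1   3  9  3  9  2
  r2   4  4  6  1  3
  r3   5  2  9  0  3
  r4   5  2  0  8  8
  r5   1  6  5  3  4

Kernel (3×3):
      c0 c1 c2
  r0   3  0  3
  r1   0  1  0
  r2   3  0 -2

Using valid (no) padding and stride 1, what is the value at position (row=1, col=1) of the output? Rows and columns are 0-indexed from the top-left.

The receptive field on the input at this output position is [9 3 9 / 4 6 1 / 2 9 0]. Elementwise product with the kernel and sum: 9·3 + 9·3 + 6·1 + 2·3 + 0·-2.

66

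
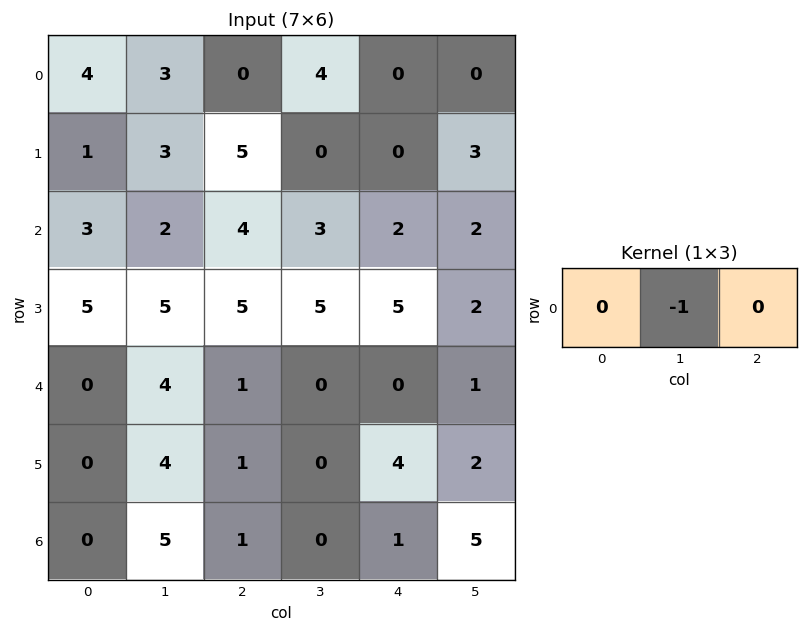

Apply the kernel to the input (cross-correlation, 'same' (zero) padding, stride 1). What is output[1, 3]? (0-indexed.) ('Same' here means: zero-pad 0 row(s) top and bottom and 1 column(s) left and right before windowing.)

The receptive field on the zero-padded input at this output position is [5 0 0]. Elementwise product with the kernel and sum: 0·-1.

0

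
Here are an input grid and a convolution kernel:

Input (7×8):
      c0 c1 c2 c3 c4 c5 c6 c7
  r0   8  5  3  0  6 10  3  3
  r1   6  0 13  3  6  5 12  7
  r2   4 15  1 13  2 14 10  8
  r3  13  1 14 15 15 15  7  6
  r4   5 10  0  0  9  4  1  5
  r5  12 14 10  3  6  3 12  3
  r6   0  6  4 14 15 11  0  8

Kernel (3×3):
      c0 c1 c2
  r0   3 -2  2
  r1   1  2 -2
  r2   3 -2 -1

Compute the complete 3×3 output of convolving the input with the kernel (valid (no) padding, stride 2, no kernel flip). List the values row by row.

Output[0,0]: The receptive field on the input at this output position is [8 5 3 / 6 0 13 / 4 15 1]. Elementwise product with the kernel and sum: 8·3 + 5·-2 + 3·2 + 6·1 + 0·2 + 13·-2 + 4·3 + 15·-2 + 1·-1.
Output[0,1]: The receptive field on the input at this output position is [3 0 6 / 13 3 6 / 1 13 2]. Elementwise product with the kernel and sum: 3·3 + 0·-2 + 6·2 + 13·1 + 3·2 + 6·-2 + 1·3 + 13·-2 + 2·-1.

-19 3 -36
-34 -14 47
-1 -9 32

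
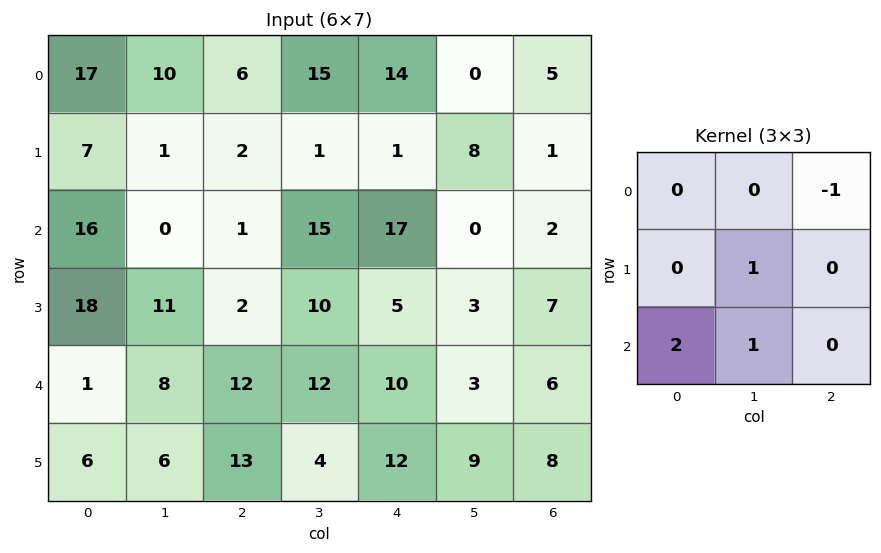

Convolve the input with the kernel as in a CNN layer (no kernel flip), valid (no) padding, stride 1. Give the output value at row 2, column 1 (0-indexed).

15

The receptive field on the input at this output position is [0 1 15 / 11 2 10 / 8 12 12]. Elementwise product with the kernel and sum: 15·-1 + 2·1 + 8·2 + 12·1.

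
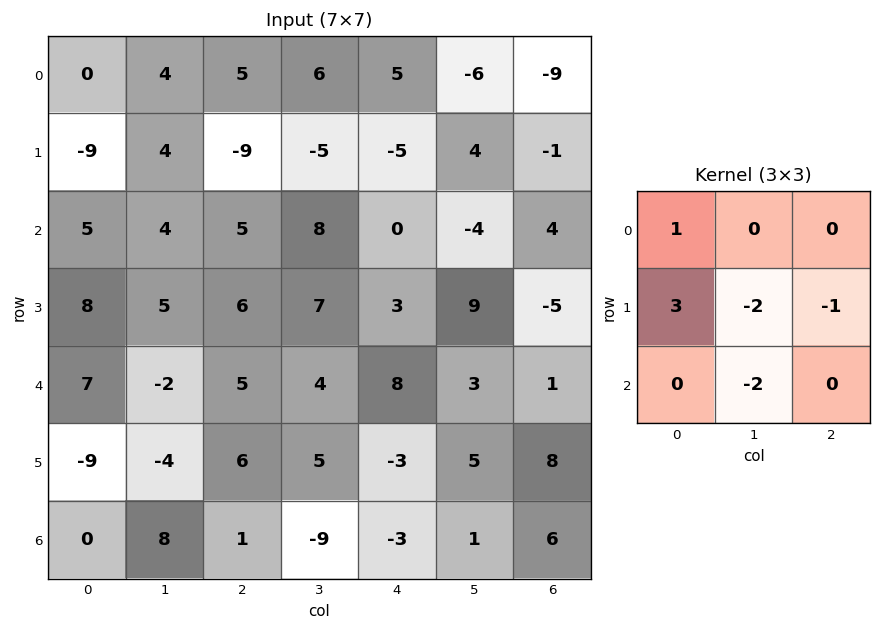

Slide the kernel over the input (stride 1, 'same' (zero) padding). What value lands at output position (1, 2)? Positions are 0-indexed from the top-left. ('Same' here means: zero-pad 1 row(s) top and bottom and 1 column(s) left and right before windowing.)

The receptive field on the zero-padded input at this output position is [4 5 6 / 4 -9 -5 / 4 5 8]. Elementwise product with the kernel and sum: 4·1 + 4·3 + -9·-2 + -5·-1 + 5·-2.

29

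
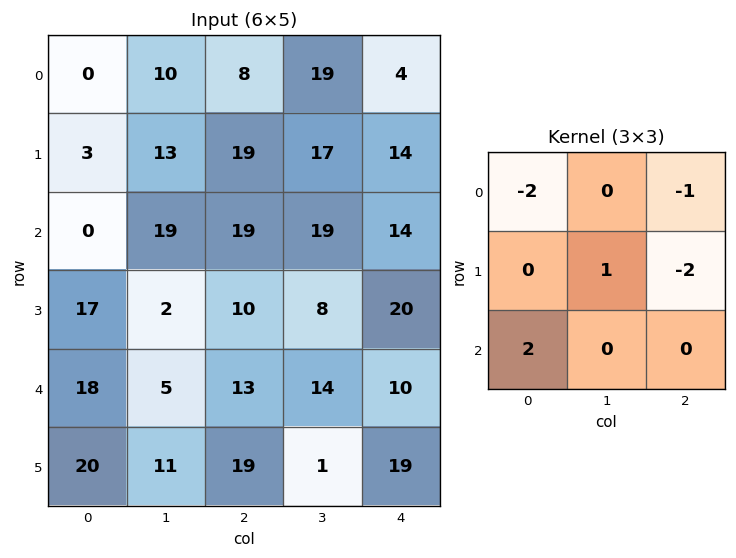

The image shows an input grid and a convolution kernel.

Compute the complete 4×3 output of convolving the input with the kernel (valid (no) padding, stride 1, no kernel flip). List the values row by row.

-33 -16 7
-10 -58 -41
-1 -53 -58
-25 -5 -8

Output[0,0]: The receptive field on the input at this output position is [0 10 8 / 3 13 19 / 0 19 19]. Elementwise product with the kernel and sum: 0·-2 + 8·-1 + 13·1 + 19·-2 + 0·2.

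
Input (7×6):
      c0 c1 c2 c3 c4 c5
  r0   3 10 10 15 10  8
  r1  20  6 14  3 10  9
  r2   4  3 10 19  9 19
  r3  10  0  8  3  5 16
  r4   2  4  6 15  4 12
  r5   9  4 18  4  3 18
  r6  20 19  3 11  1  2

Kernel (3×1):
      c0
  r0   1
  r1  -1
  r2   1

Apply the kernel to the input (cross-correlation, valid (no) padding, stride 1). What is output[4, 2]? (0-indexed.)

The receptive field on the input at this output position is [6 / 18 / 3]. Elementwise product with the kernel and sum: 6·1 + 18·-1 + 3·1.

-9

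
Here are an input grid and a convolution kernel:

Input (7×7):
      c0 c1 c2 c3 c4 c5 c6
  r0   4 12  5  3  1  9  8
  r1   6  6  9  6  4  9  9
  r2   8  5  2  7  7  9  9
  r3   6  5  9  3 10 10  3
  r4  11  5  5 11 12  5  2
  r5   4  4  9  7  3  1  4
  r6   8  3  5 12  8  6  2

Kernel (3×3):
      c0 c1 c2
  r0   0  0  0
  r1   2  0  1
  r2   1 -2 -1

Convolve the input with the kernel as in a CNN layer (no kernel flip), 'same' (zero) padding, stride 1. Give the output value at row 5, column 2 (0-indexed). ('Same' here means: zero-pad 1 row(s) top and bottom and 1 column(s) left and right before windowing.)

-4

The receptive field on the zero-padded input at this output position is [5 5 11 / 4 9 7 / 3 5 12]. Elementwise product with the kernel and sum: 4·2 + 7·1 + 3·1 + 5·-2 + 12·-1.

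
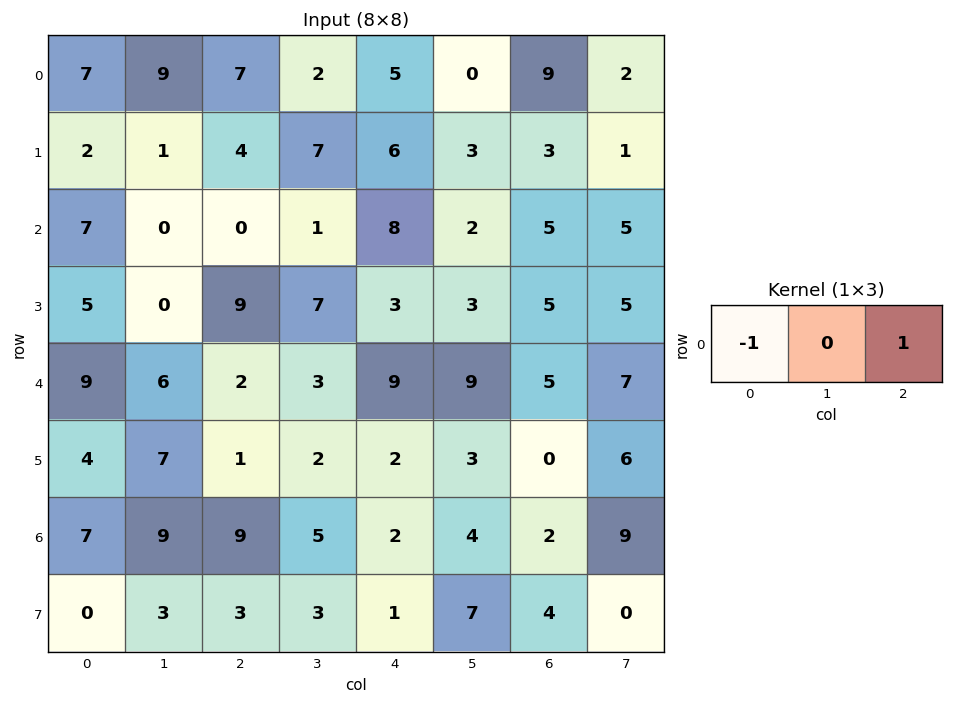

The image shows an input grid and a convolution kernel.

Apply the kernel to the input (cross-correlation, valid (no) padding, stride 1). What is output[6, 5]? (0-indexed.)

The receptive field on the input at this output position is [4 2 9]. Elementwise product with the kernel and sum: 4·-1 + 9·1.

5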